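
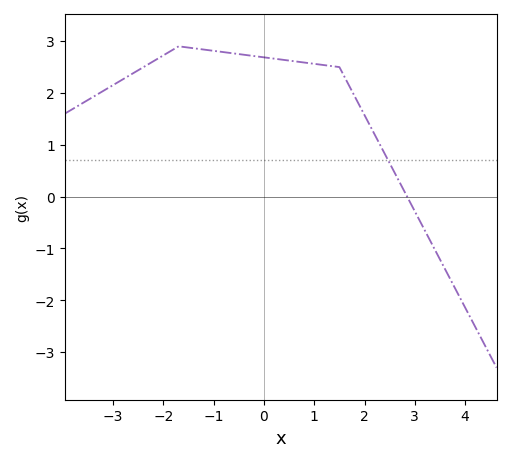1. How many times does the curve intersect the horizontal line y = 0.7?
1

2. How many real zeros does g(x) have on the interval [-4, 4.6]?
1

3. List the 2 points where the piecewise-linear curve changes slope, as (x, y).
(-1.7, 2.9); (1.5, 2.5)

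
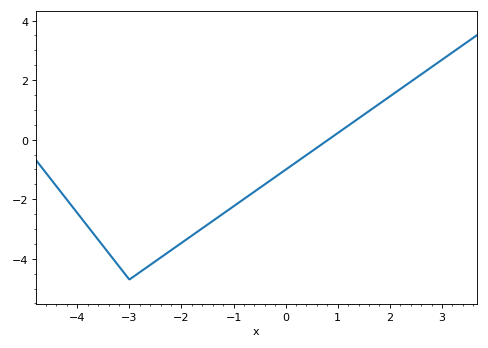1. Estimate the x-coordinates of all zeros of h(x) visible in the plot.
0.8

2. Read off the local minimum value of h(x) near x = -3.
-4.6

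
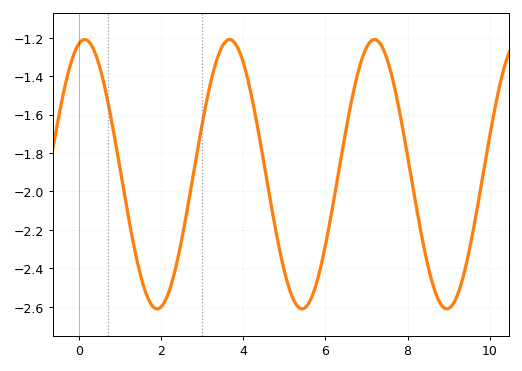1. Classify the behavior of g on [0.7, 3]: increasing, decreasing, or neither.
neither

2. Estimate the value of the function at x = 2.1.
-2.56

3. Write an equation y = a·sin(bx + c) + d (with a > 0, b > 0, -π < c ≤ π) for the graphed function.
y = 0.7sin(1.8x + 1.3) - 1.91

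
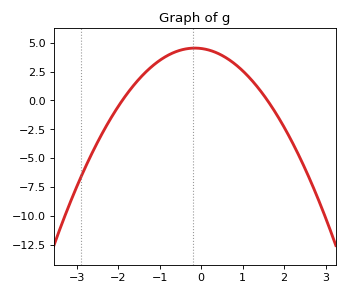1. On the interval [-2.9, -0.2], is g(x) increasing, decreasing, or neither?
increasing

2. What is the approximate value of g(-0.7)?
4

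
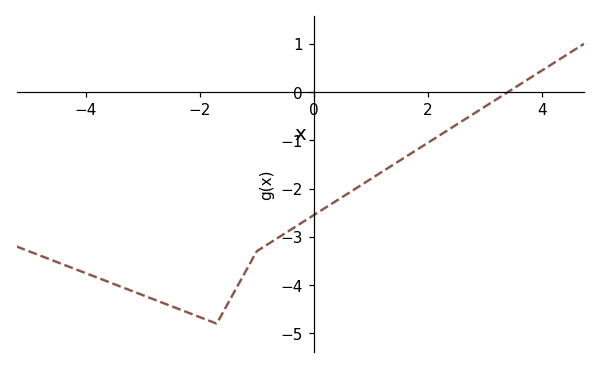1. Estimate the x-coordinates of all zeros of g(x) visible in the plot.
3.4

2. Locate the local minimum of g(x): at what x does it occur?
-1.8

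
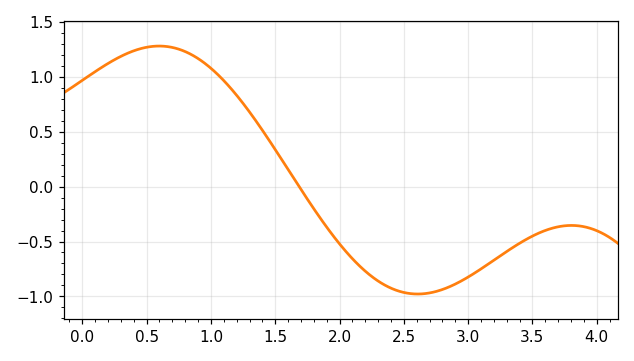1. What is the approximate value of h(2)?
-0.5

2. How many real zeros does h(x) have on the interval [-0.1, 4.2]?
1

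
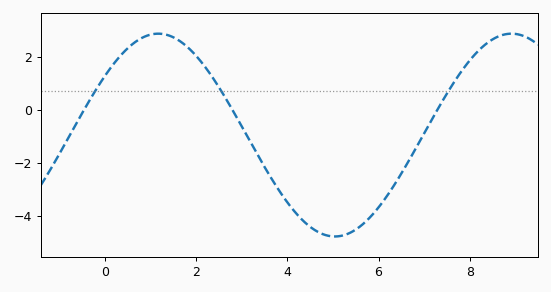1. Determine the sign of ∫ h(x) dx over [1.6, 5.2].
negative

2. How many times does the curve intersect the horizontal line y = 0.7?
3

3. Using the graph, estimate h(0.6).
2.4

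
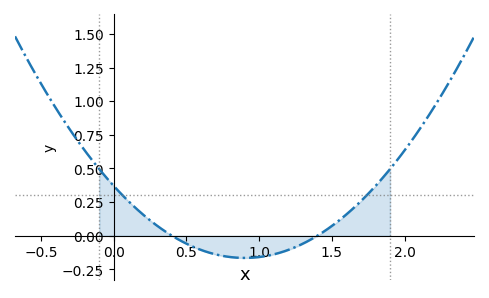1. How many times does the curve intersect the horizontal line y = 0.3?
2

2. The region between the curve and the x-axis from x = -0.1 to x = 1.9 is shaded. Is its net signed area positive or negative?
positive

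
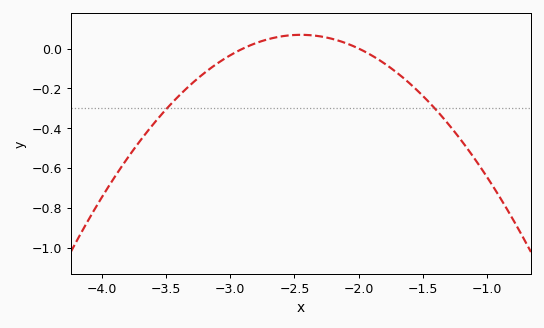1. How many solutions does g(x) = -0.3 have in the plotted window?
2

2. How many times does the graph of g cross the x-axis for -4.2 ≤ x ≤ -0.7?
2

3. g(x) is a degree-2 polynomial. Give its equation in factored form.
y = -0.34(x + 2.9)(x + 2)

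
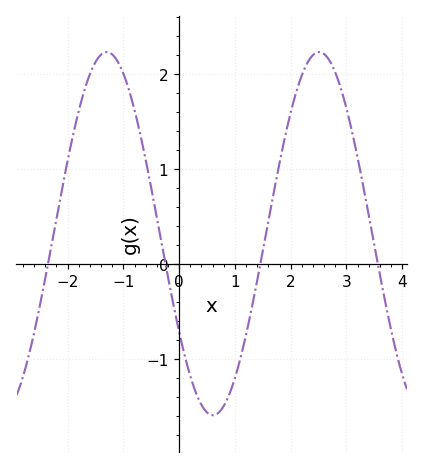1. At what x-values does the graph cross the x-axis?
-2.4, -0.2, 1.5, 3.6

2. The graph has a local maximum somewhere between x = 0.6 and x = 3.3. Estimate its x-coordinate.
2.5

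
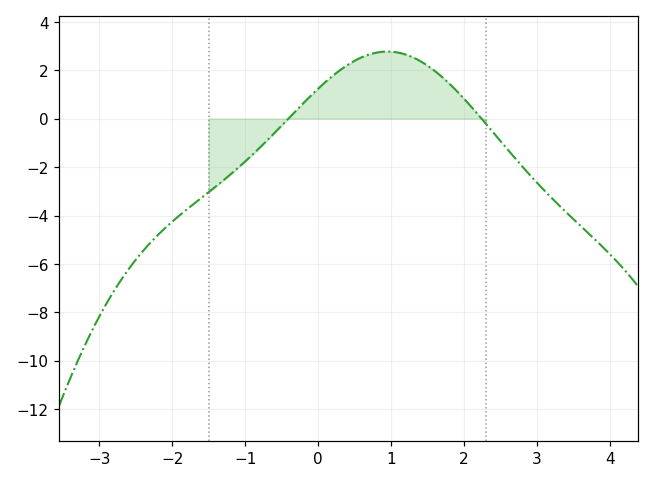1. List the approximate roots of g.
-0.41, 2.24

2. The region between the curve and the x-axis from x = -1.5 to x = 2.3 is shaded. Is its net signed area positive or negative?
positive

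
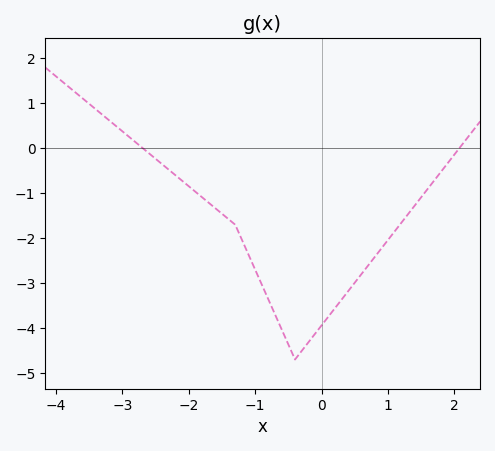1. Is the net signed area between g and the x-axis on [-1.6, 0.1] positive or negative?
negative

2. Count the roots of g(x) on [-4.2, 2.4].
2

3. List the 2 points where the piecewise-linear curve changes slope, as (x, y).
(-1.3, -1.7); (-0.4, -4.7)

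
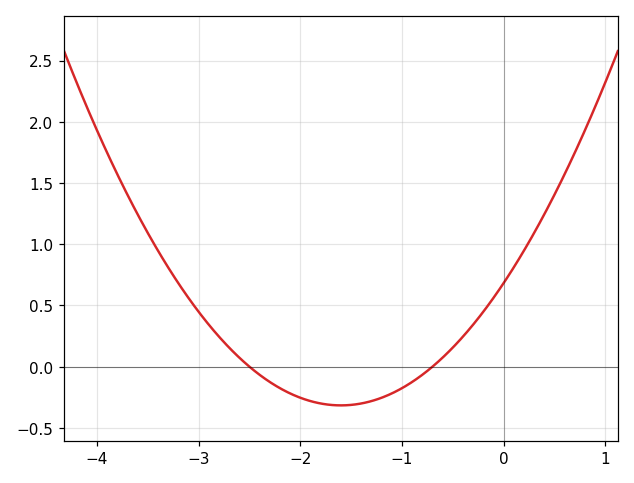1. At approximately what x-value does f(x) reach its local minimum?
-1.6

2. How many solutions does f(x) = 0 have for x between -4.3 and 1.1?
2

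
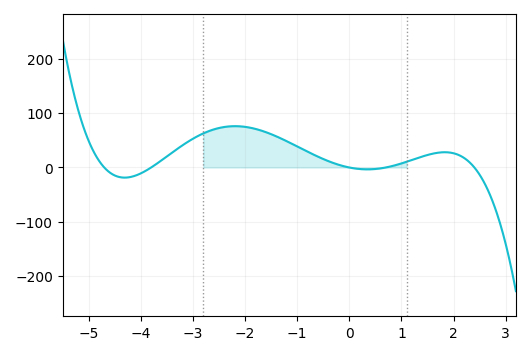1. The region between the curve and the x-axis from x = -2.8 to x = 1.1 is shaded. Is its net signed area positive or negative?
positive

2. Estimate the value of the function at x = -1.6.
65.3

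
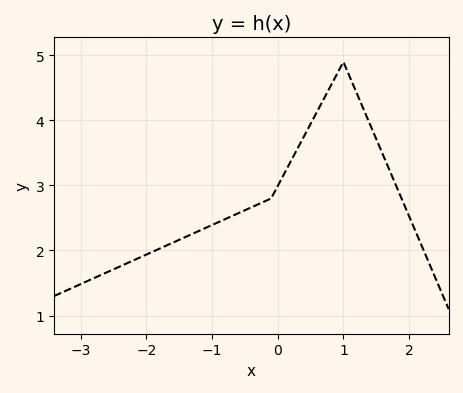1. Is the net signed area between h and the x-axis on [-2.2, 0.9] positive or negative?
positive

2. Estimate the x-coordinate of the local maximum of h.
0.998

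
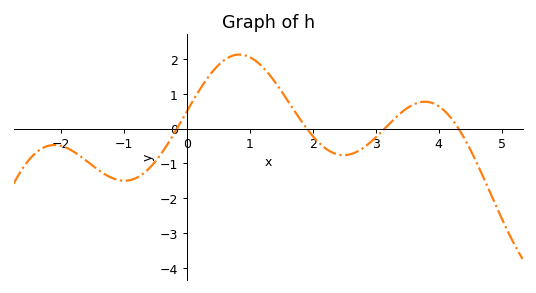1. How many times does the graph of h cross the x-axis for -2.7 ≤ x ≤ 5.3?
4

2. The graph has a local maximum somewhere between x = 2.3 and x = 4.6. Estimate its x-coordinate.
3.78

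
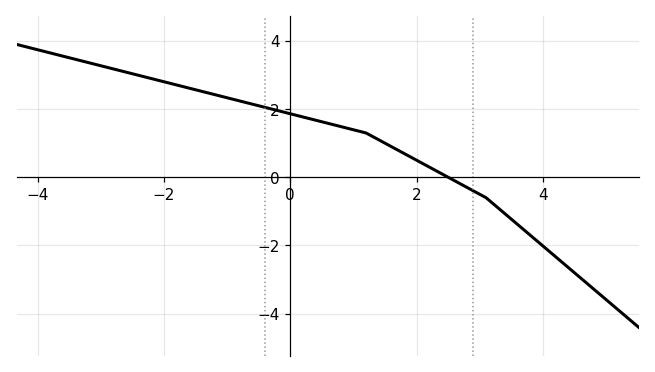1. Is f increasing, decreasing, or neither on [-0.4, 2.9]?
decreasing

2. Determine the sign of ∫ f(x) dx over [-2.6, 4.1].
positive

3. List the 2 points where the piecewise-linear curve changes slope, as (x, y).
(1.2, 1.3); (3.1, -0.6)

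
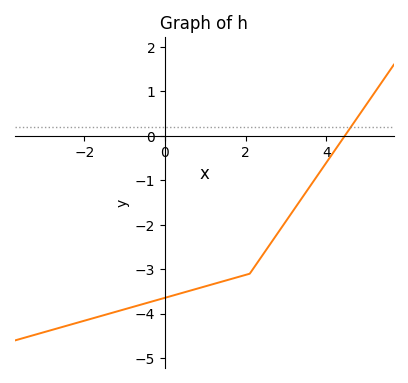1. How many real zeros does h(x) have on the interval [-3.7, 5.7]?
1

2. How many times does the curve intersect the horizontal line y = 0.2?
1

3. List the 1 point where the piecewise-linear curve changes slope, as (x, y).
(2.1, -3.1)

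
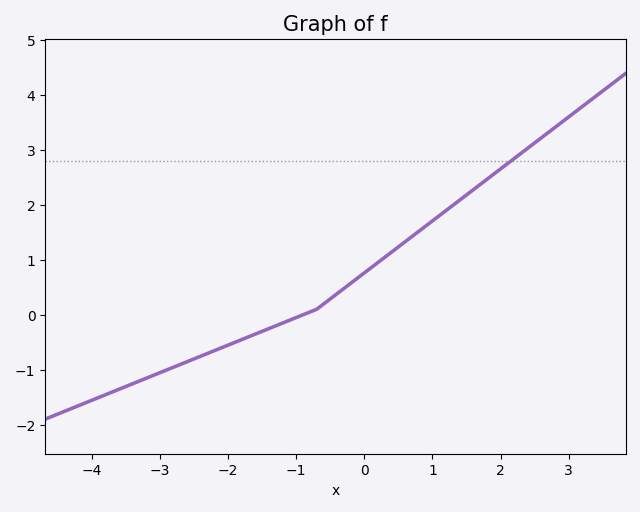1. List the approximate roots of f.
-0.8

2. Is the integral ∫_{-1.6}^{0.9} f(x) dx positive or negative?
positive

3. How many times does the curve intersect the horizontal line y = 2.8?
1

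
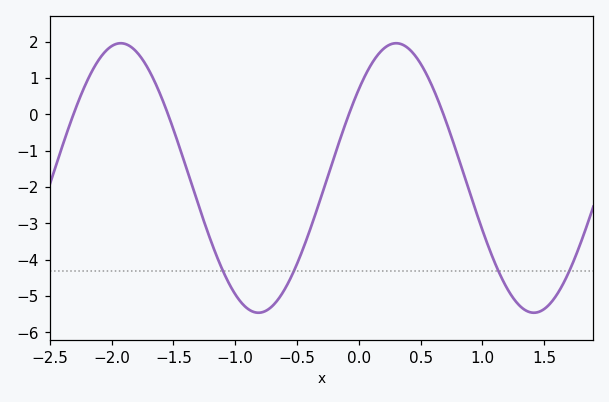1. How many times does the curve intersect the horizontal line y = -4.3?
4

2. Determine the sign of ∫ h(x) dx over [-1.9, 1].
negative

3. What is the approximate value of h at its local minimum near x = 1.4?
-5.46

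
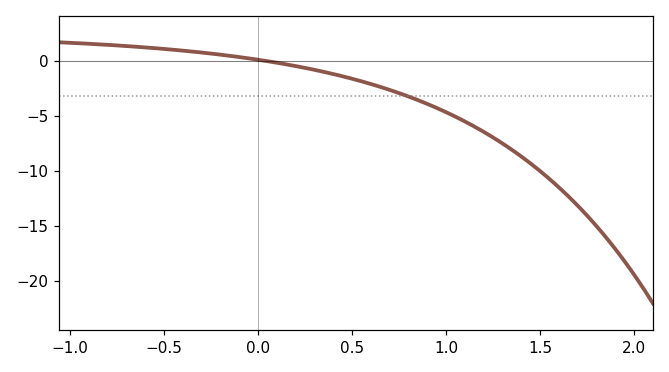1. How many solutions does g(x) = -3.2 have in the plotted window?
1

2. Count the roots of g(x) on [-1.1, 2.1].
1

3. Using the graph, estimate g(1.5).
-10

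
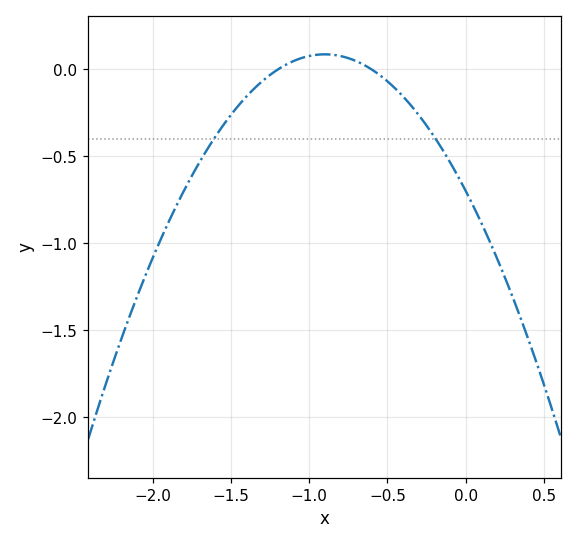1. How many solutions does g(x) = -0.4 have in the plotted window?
2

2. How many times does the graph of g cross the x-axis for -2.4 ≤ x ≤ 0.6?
2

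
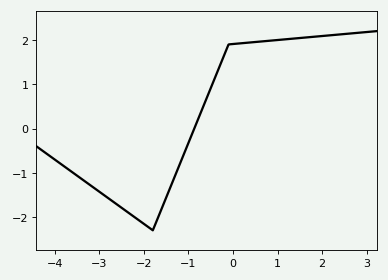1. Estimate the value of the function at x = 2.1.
2.1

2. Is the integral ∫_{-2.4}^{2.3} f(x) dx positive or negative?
positive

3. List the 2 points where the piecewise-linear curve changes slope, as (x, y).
(-1.8, -2.3); (-0.1, 1.9)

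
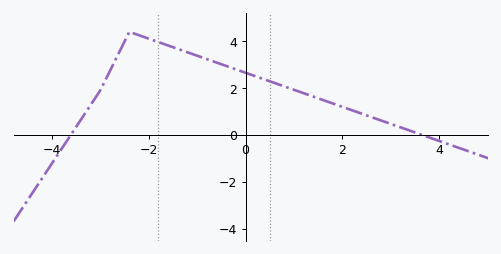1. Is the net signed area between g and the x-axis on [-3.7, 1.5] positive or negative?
positive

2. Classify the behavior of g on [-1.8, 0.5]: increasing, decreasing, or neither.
decreasing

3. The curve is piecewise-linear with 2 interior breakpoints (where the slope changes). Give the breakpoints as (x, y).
(-3, 1.9); (-2.4, 4.4)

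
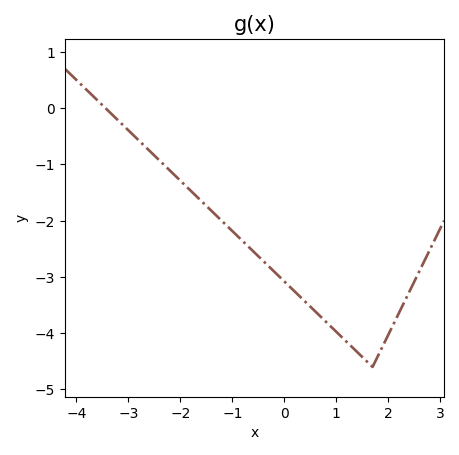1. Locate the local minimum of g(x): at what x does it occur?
1.7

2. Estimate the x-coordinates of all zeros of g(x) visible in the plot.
-3.4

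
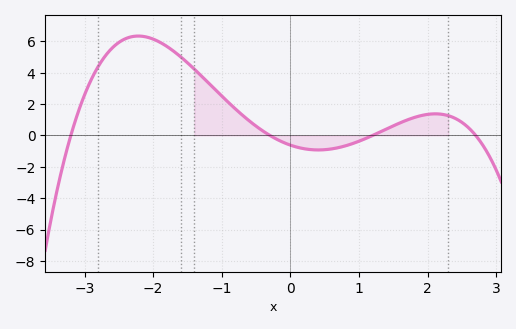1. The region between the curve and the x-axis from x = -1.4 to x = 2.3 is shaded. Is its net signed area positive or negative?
positive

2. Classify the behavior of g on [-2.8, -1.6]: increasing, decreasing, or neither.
neither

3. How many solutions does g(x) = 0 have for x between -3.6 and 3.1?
4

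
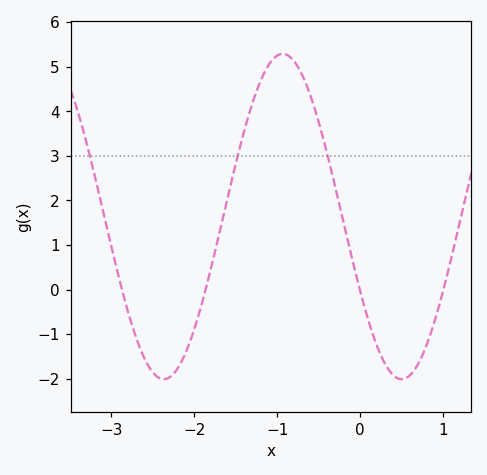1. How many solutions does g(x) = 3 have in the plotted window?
3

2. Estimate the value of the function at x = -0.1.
0.7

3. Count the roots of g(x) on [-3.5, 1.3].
4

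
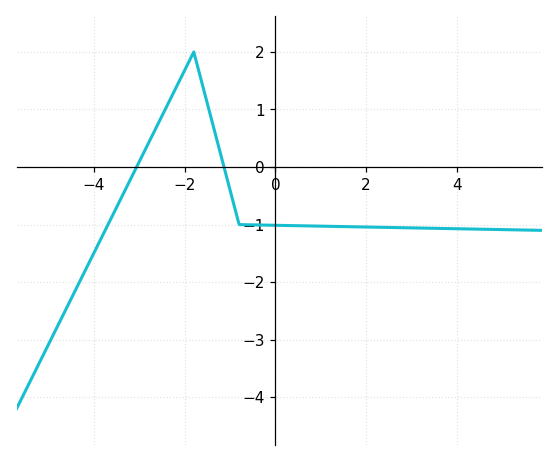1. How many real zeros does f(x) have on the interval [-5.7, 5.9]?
2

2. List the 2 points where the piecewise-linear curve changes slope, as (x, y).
(-1.8, 2); (-0.8, -1)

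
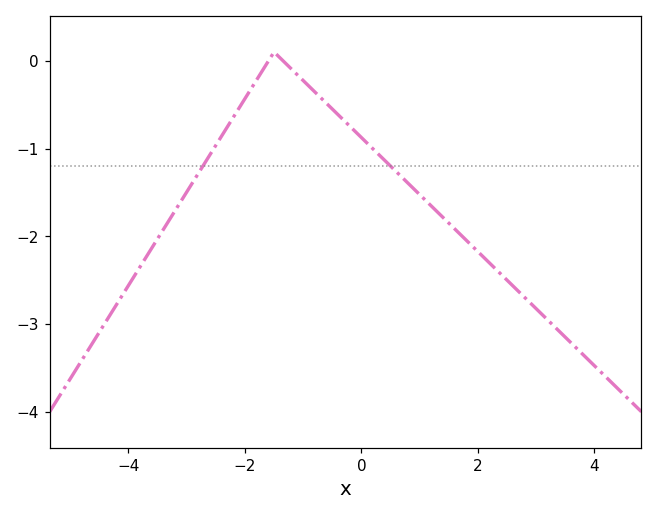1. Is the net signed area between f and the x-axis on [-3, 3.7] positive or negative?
negative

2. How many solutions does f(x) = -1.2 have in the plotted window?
2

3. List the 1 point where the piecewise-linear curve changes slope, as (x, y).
(-1.5, 0.1)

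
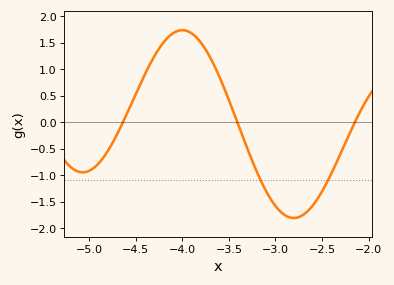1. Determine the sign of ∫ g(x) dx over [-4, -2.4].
negative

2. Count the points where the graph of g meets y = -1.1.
2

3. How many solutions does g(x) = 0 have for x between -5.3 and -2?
3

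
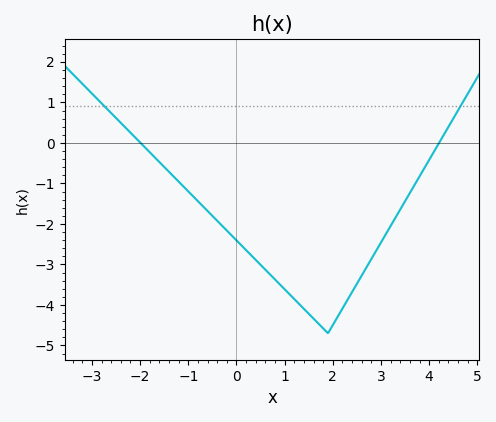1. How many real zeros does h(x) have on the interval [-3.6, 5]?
2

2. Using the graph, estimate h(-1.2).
-1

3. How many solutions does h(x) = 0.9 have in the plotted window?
2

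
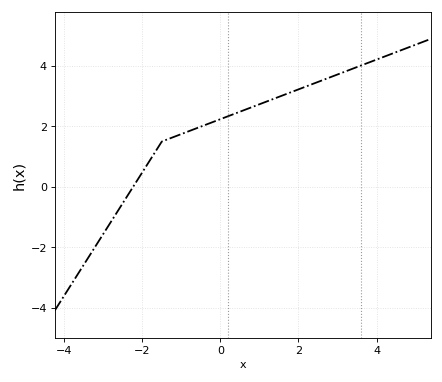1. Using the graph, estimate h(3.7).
4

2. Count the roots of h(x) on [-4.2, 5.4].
1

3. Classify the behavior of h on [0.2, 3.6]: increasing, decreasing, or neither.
increasing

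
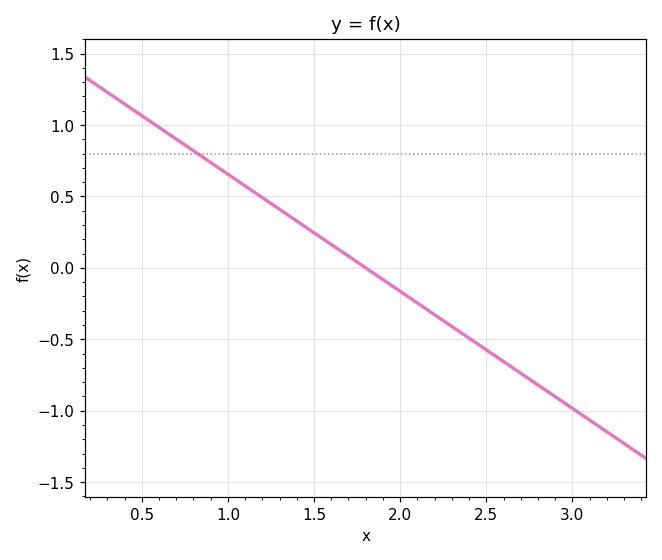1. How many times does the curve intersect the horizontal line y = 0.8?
1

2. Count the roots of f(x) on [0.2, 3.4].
1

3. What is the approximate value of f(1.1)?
0.574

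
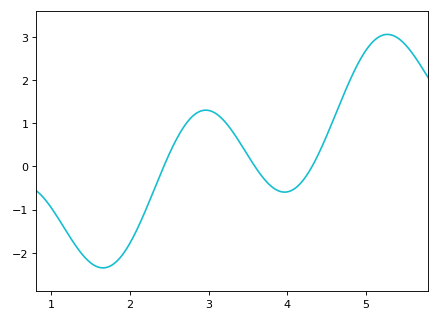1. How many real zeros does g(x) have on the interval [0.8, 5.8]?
3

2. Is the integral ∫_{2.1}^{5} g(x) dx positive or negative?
positive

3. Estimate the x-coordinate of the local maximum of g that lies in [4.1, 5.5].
5.27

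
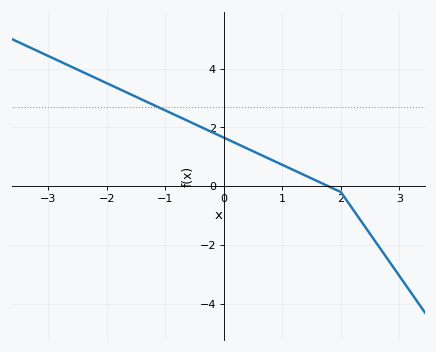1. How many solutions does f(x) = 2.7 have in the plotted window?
1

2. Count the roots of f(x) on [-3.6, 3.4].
1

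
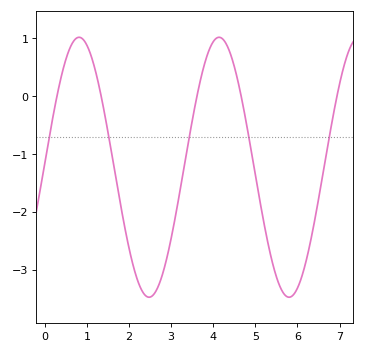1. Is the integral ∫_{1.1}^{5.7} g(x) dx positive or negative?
negative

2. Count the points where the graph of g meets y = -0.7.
5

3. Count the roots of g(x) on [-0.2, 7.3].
5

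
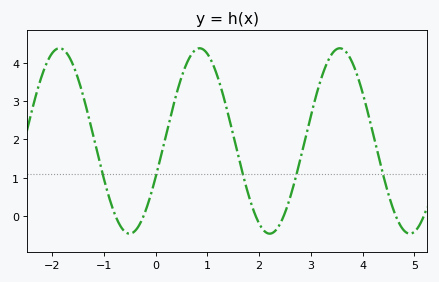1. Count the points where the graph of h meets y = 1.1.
5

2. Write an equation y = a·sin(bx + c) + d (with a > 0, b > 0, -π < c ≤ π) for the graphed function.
y = 2.42sin(2.3x - 0.4) + 1.96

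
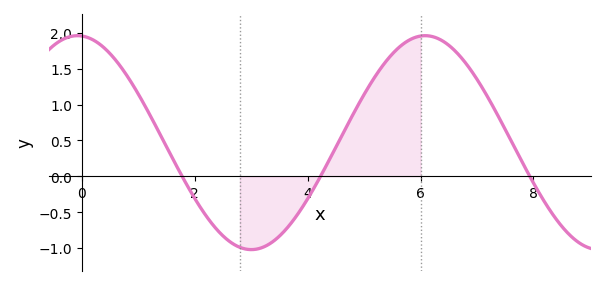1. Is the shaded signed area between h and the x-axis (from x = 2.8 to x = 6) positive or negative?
positive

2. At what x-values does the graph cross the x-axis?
1.78, 4.23, 7.94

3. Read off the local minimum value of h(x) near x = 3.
-1.02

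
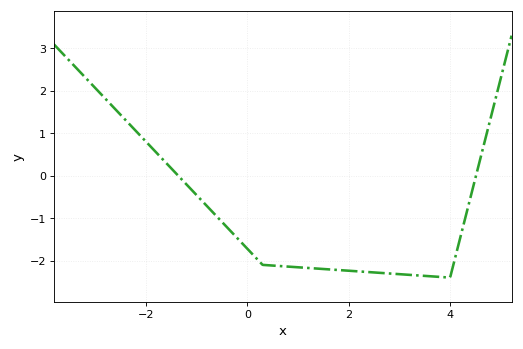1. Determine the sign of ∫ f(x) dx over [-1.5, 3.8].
negative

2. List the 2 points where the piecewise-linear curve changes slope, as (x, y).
(0.3, -2.1); (4, -2.4)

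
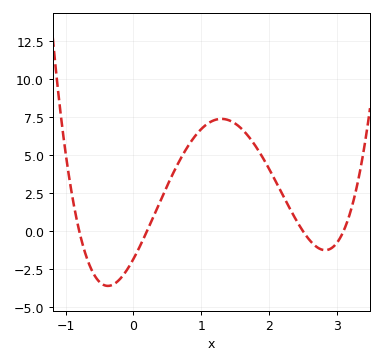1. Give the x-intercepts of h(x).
-0.8, 0.2, 2.5, 3.1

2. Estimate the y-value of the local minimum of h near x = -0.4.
-3.6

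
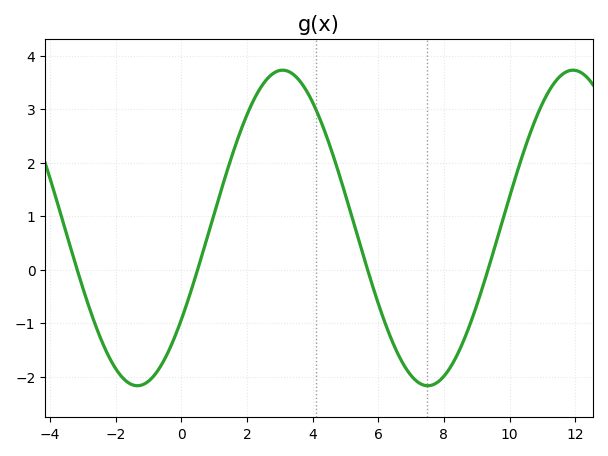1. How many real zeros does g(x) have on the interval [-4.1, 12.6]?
4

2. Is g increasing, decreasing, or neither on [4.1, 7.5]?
decreasing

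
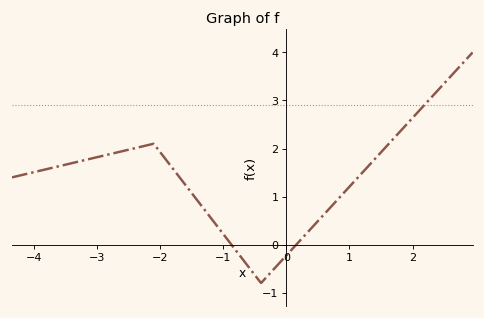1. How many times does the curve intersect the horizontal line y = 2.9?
1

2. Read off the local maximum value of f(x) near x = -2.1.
2.1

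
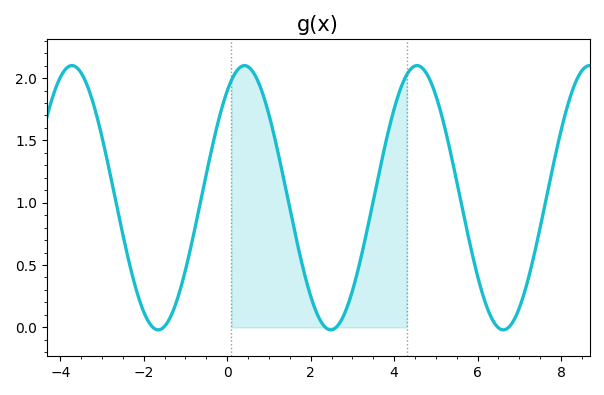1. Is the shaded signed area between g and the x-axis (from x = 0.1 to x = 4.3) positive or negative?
positive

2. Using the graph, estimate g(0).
1.9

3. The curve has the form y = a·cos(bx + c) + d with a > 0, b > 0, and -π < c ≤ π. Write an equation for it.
y = 1.06cos(1.52x - 0.63) + 1.04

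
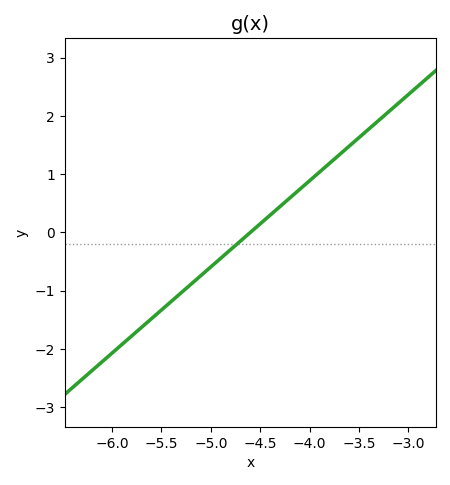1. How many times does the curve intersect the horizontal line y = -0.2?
1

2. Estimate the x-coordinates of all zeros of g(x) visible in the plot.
-4.6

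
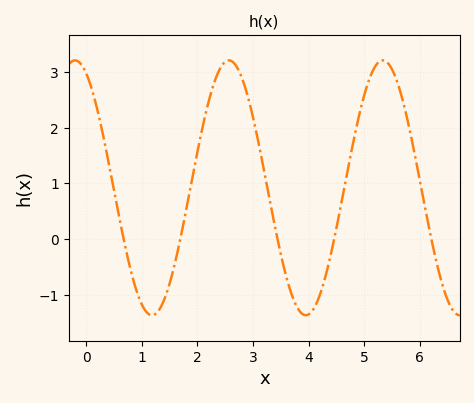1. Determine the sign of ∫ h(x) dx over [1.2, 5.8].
positive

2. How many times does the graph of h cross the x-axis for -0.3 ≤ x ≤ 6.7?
5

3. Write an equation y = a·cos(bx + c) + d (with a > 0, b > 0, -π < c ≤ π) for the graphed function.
y = 2.29cos(2.3x + 0.46) + 0.92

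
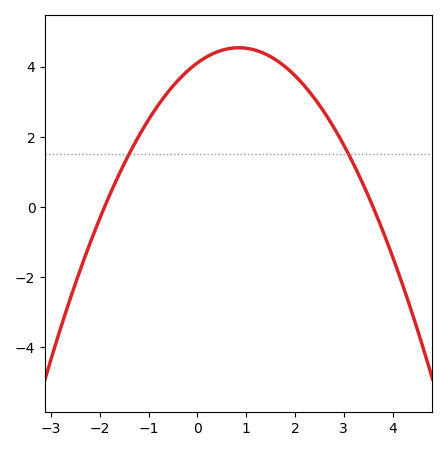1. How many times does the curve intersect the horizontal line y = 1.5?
2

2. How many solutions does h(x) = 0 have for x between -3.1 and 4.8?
2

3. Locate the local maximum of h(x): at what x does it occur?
0.8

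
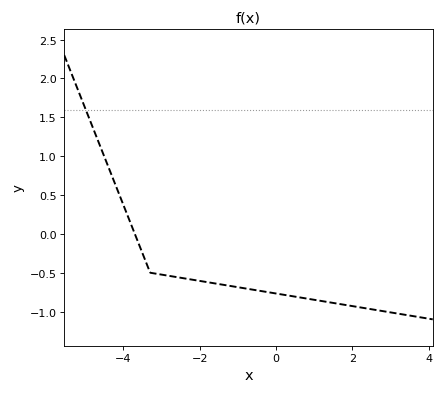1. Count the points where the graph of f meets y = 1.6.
1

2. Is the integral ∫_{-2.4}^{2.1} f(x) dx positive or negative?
negative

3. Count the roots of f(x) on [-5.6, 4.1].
1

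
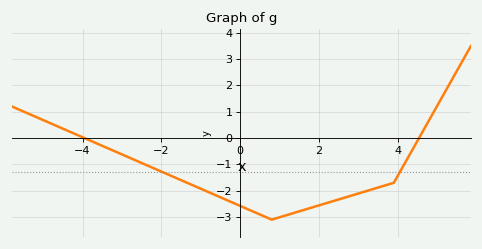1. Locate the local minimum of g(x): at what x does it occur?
0.802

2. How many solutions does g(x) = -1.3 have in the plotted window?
2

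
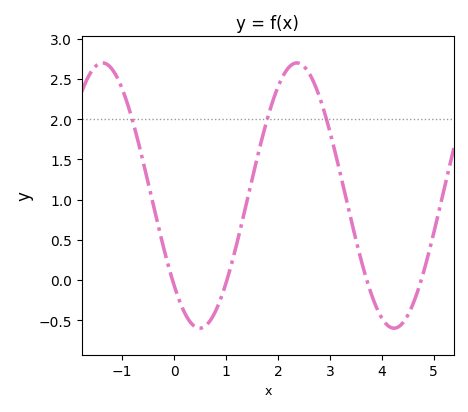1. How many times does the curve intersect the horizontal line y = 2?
3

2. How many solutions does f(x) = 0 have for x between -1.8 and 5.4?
4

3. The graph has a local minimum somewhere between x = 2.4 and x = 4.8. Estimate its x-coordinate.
4.2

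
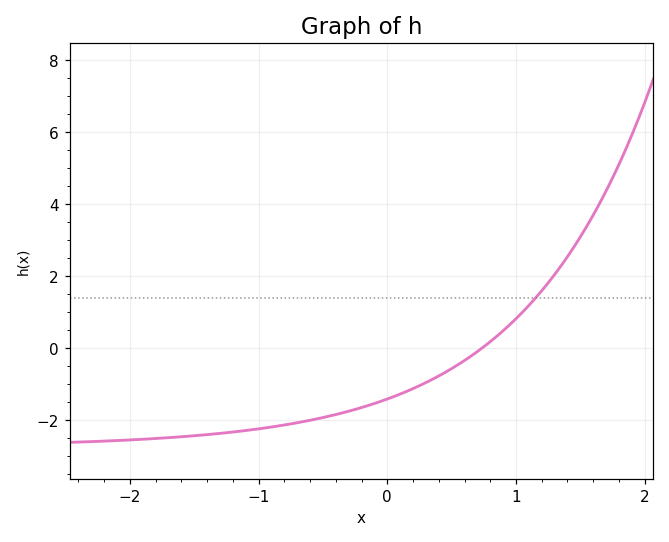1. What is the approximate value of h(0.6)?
-0.4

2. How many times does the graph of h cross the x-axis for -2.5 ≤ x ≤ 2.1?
1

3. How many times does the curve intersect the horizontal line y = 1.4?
1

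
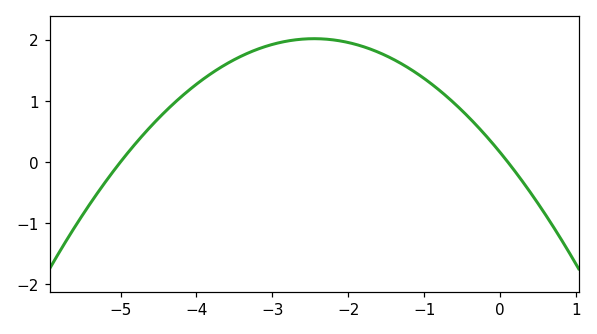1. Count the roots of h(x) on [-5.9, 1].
2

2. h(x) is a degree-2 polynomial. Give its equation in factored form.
y = -0.31(x + 5)(x - 0.1)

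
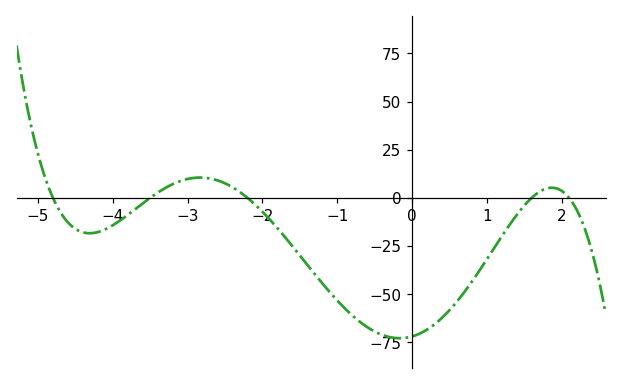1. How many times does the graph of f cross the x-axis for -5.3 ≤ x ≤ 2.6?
5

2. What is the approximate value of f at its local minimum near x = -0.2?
-72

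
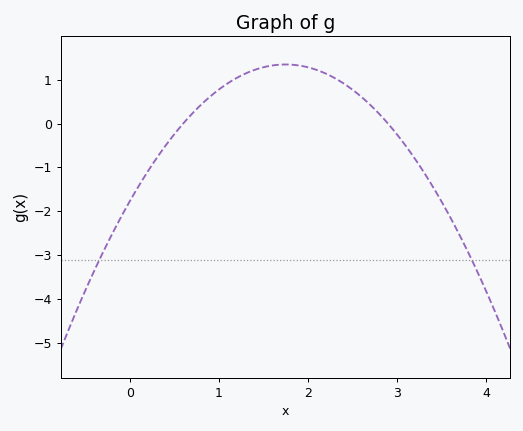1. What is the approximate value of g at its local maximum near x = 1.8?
1.35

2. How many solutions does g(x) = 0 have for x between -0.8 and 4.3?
2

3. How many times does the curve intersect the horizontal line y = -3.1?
2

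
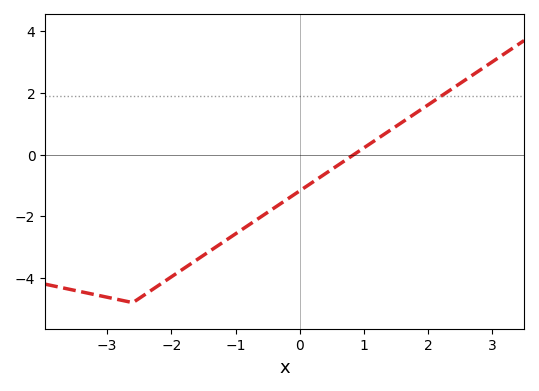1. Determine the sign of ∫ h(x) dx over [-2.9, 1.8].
negative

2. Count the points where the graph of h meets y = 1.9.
1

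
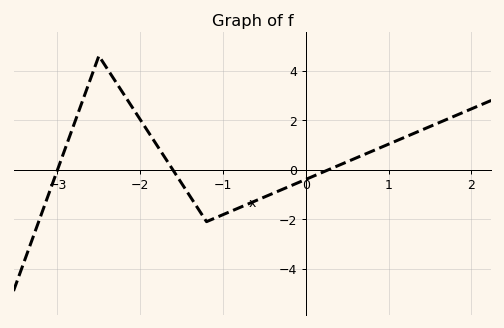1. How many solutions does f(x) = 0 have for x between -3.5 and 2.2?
3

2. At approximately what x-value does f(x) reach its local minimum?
-1.2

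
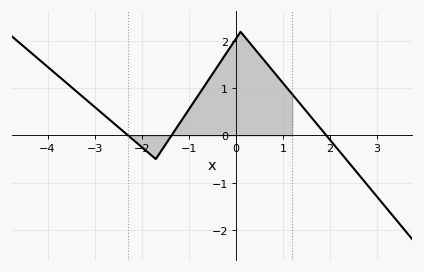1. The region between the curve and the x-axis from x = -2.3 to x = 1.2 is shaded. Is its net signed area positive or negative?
positive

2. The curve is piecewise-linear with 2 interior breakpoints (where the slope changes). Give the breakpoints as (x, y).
(-1.7, -0.5); (0.1, 2.2)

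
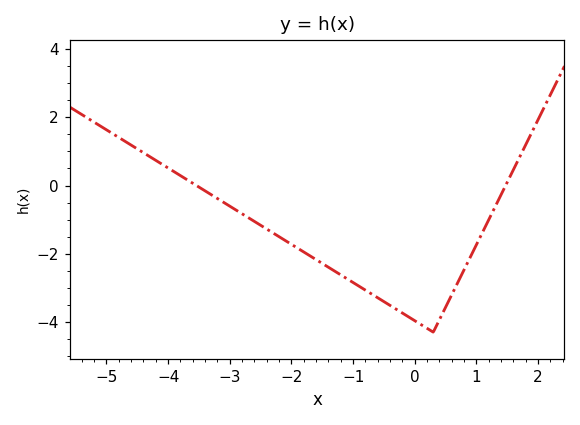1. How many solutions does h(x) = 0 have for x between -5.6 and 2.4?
2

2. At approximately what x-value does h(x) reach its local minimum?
0.297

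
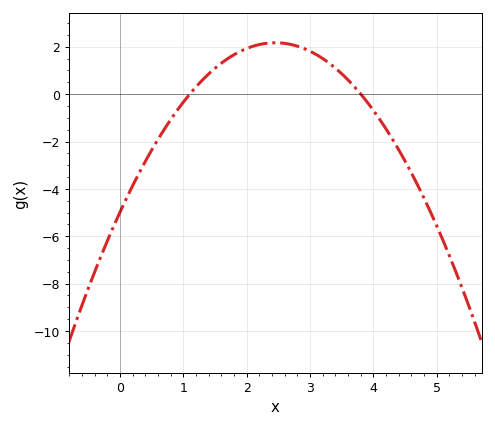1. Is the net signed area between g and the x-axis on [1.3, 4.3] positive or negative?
positive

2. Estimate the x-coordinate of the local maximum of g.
2.4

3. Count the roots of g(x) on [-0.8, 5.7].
2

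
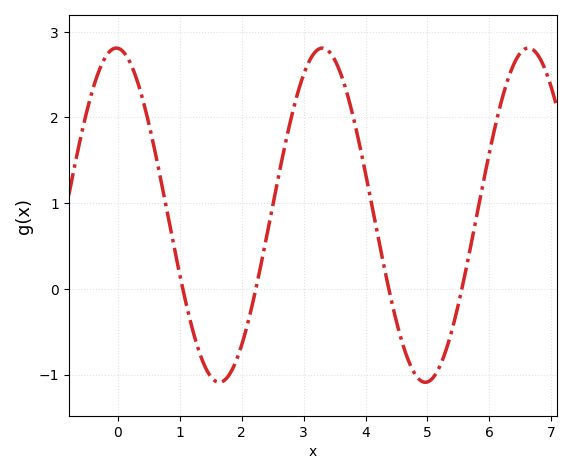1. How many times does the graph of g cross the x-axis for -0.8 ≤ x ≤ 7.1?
4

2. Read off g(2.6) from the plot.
1.3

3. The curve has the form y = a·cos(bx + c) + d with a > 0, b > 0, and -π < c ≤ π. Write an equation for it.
y = 1.95cos(1.9x + 0.04) + 0.86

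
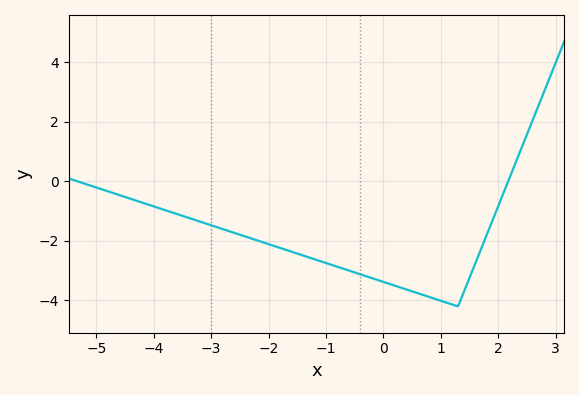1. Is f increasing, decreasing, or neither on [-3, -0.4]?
decreasing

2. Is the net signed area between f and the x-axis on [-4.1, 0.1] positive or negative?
negative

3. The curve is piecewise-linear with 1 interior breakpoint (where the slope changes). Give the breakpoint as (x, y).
(1.3, -4.2)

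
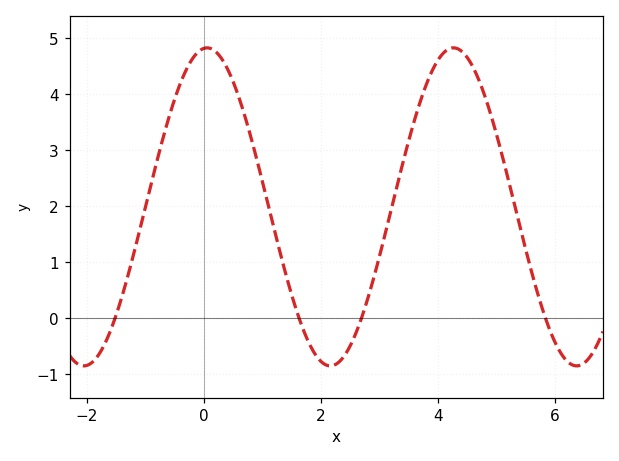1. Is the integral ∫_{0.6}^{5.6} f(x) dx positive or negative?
positive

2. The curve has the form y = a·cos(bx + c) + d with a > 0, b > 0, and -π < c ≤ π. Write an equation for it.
y = 2.84cos(1.5x - 0.08) + 1.99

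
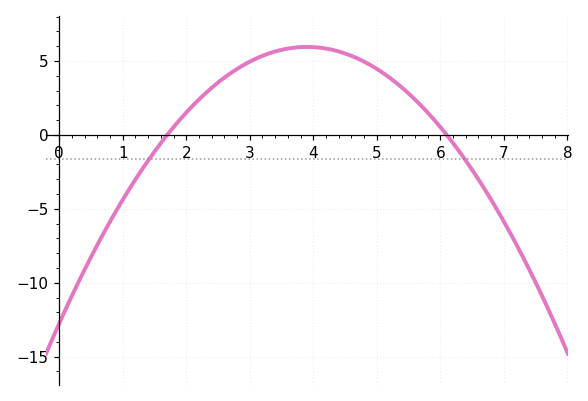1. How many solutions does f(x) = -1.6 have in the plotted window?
2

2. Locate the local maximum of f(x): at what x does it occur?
3.9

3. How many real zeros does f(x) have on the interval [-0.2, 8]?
2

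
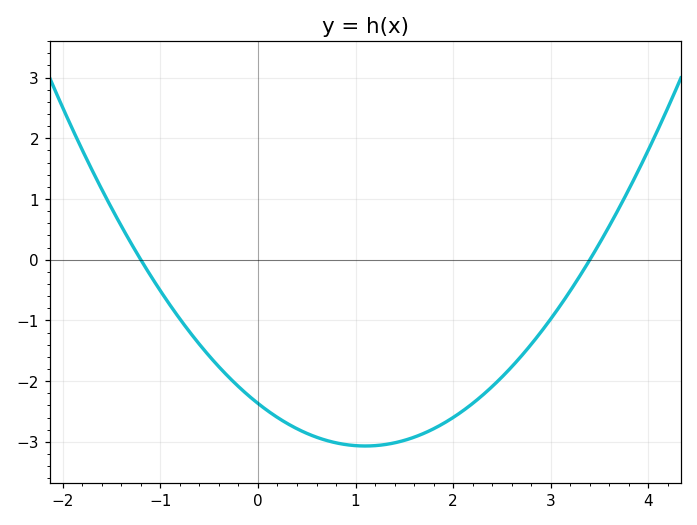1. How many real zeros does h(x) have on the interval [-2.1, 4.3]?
2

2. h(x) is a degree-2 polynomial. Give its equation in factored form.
y = 0.58(x + 1.2)(x - 3.4)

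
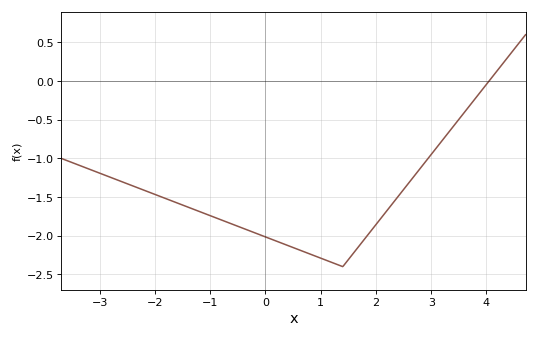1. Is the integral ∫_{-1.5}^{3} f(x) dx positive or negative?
negative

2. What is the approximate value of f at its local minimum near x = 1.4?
-2.4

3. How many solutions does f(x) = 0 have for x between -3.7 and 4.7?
1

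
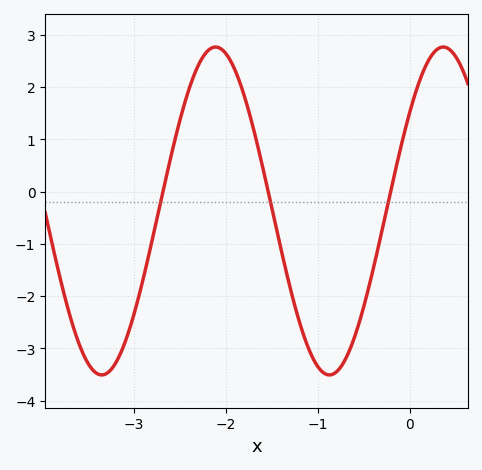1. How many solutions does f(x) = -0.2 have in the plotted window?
3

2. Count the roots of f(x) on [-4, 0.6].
3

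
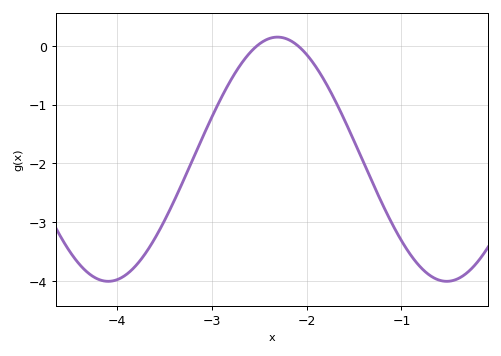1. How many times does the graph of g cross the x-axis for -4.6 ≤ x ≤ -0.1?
2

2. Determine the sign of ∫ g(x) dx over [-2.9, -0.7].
negative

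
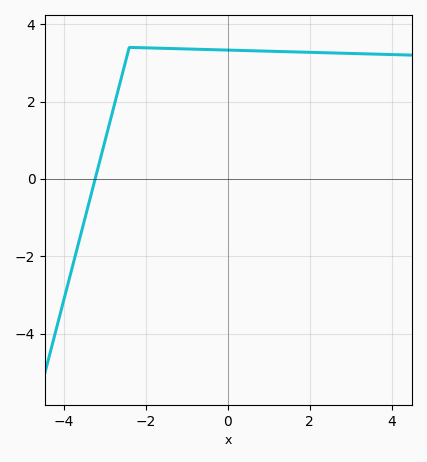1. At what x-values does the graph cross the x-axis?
-3.23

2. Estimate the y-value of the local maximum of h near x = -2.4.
3.4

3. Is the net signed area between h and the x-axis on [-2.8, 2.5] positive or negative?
positive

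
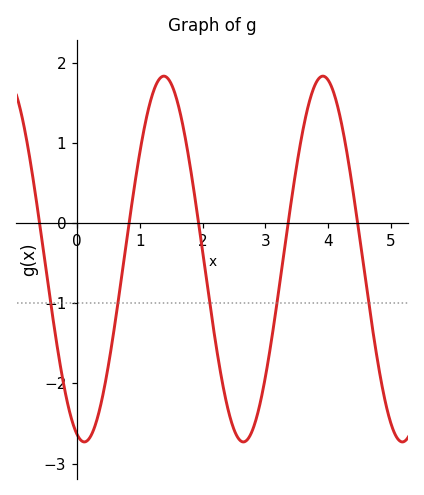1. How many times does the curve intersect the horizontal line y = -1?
5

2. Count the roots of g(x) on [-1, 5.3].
5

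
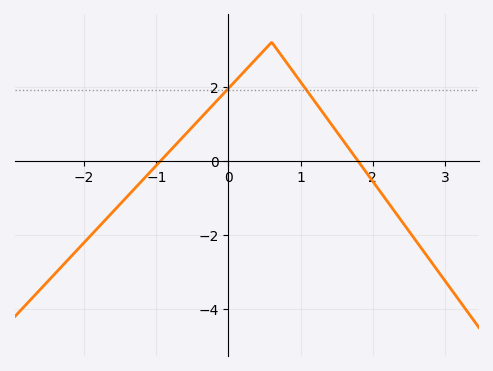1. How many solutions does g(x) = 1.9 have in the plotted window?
2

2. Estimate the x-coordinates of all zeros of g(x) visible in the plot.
-0.9, 1.8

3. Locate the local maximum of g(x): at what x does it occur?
0.6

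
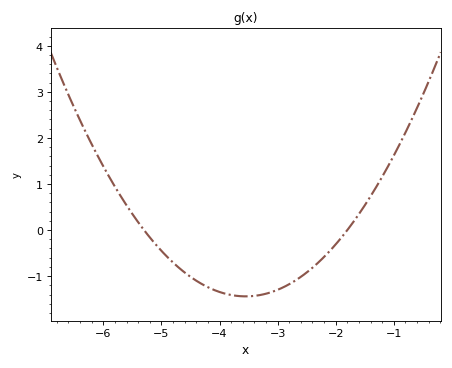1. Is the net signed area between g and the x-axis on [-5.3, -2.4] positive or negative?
negative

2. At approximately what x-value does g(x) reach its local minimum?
-3.55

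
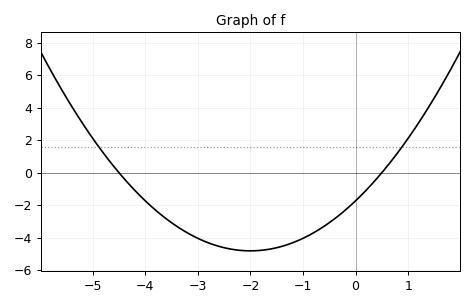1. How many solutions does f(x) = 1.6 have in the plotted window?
2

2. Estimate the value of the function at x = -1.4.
-4.54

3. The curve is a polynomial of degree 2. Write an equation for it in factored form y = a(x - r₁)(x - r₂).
y = 0.77(x + 4.5)(x - 0.5)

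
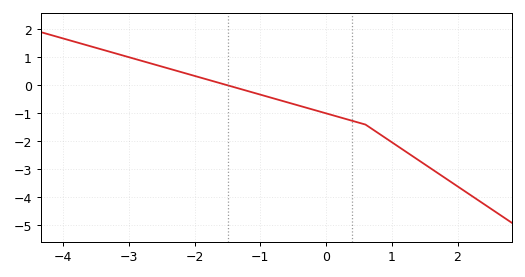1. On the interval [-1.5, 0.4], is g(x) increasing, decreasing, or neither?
decreasing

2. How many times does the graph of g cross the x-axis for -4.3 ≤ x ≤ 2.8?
1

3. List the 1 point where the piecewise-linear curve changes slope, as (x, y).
(0.6, -1.4)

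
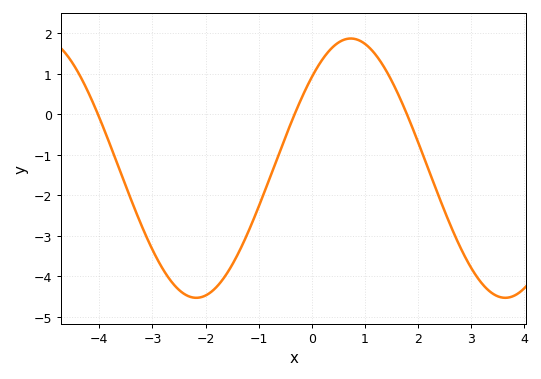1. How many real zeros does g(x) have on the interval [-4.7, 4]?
3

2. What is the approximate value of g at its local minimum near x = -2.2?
-4.5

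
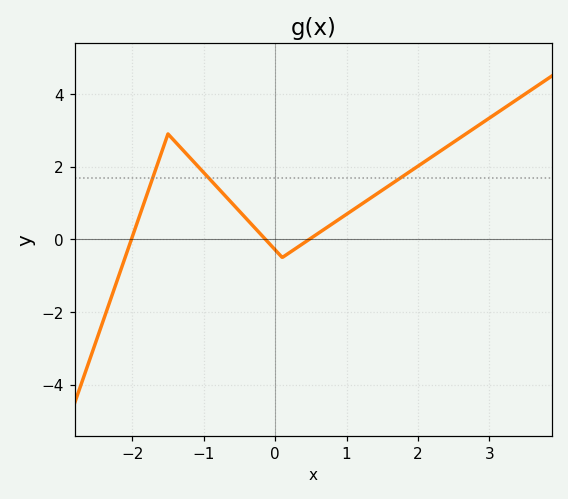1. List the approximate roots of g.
-2.01, -0.135, 0.478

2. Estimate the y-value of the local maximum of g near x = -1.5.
2.9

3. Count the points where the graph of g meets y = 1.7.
3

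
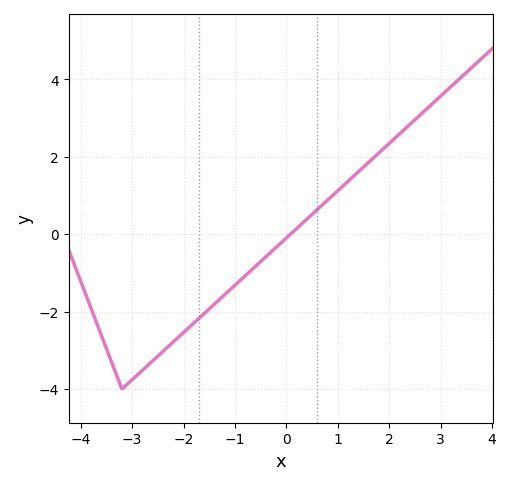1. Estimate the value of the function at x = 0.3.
0.272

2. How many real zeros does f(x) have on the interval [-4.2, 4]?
1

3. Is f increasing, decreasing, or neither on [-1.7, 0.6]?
increasing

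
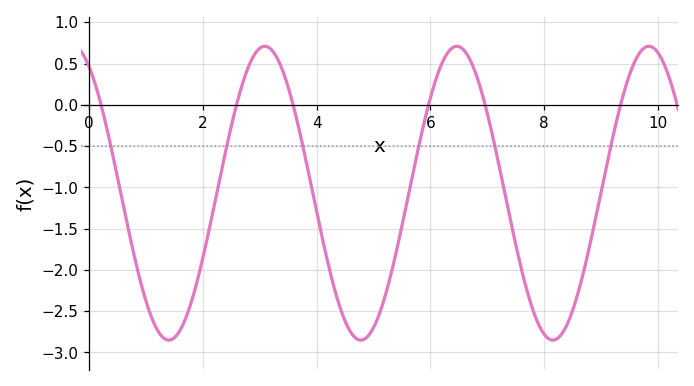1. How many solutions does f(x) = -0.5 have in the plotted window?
6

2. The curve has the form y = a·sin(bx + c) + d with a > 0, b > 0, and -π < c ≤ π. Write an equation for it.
y = 1.78sin(1.86x + 2.11) - 1.07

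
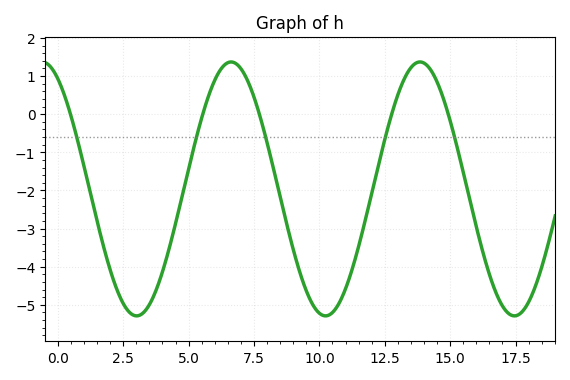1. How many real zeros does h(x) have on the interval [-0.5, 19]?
5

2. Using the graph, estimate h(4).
-4.13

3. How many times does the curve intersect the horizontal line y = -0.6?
5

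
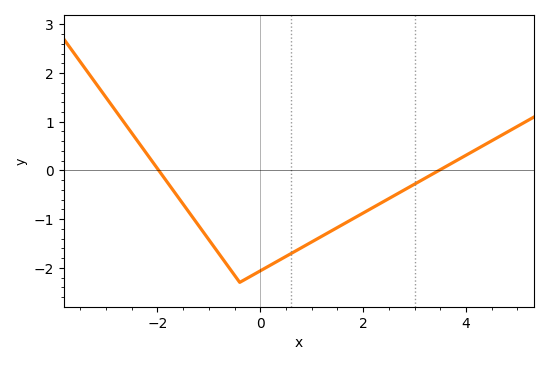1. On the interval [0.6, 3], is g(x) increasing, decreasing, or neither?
increasing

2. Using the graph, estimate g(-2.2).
0.3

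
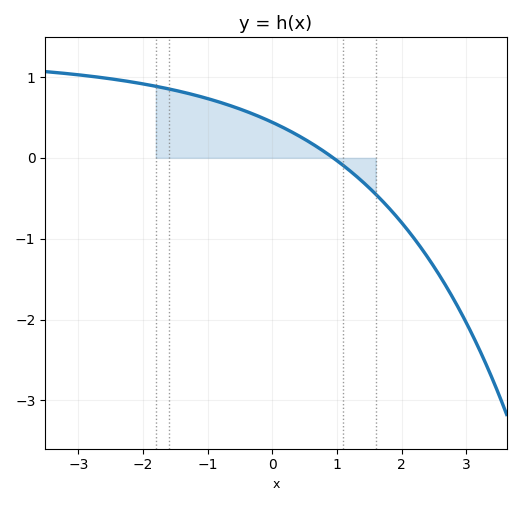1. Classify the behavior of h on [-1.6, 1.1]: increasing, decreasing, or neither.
decreasing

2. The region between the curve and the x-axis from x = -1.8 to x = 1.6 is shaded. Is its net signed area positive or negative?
positive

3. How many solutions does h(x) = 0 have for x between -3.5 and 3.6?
1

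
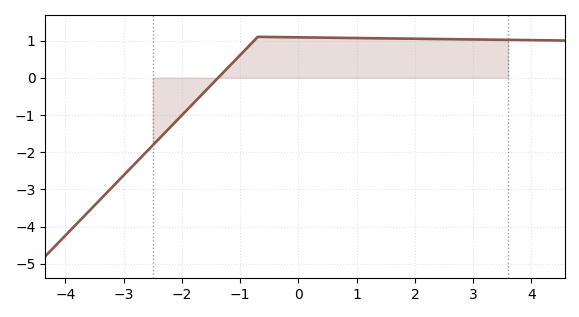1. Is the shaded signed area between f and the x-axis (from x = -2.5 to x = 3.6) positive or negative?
positive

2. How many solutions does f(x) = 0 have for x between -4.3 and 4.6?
1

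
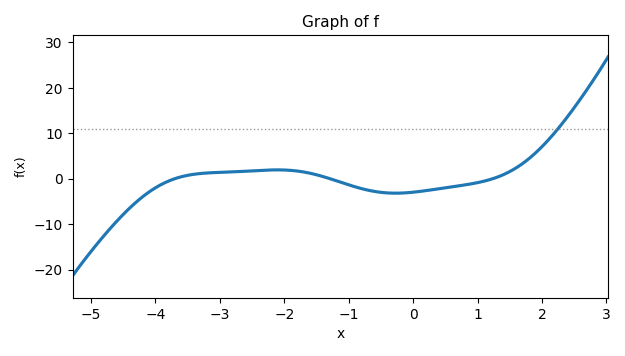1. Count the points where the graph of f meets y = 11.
1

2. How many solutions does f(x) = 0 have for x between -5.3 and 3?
3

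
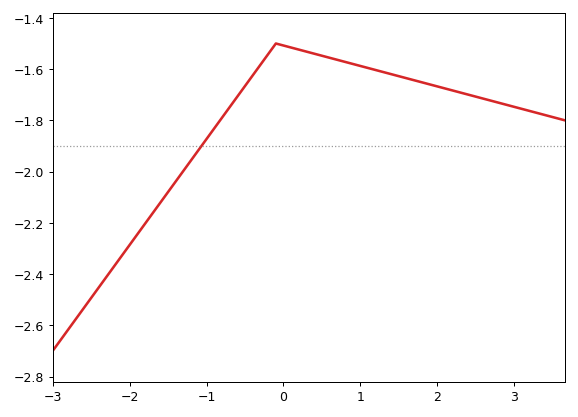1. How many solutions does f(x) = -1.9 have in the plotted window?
1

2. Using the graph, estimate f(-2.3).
-2.4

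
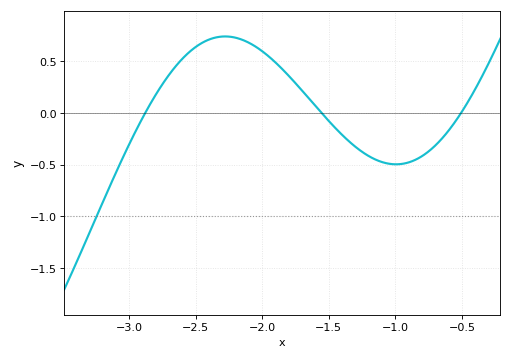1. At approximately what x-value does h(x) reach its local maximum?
-2.28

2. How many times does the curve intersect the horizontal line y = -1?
1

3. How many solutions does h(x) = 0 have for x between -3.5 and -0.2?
3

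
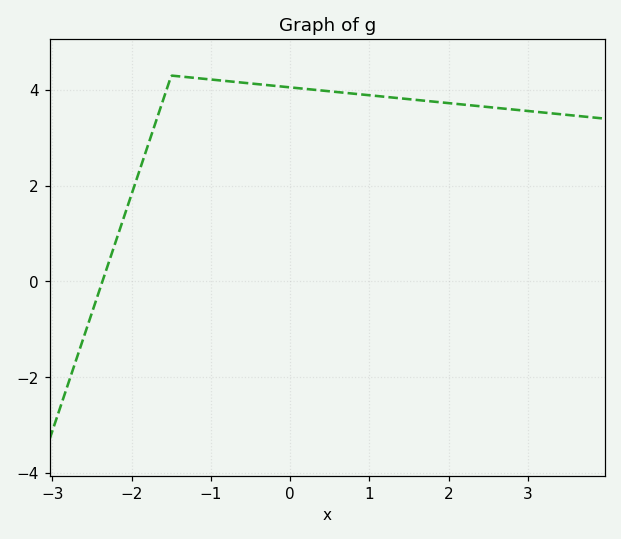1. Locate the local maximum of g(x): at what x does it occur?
-1.5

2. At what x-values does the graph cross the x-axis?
-2.37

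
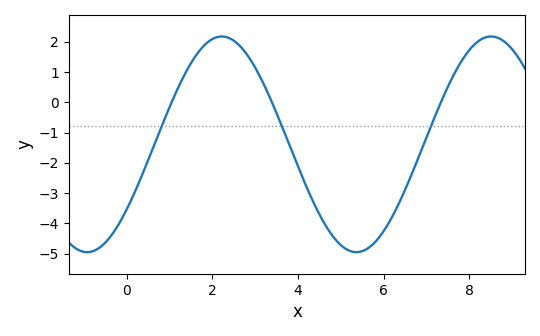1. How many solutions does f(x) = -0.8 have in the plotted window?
3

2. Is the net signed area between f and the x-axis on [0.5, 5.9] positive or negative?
negative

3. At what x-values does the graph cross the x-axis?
1, 3.4, 7.4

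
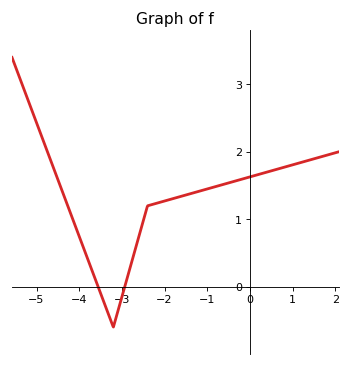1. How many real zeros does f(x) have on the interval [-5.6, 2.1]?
2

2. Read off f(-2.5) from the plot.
1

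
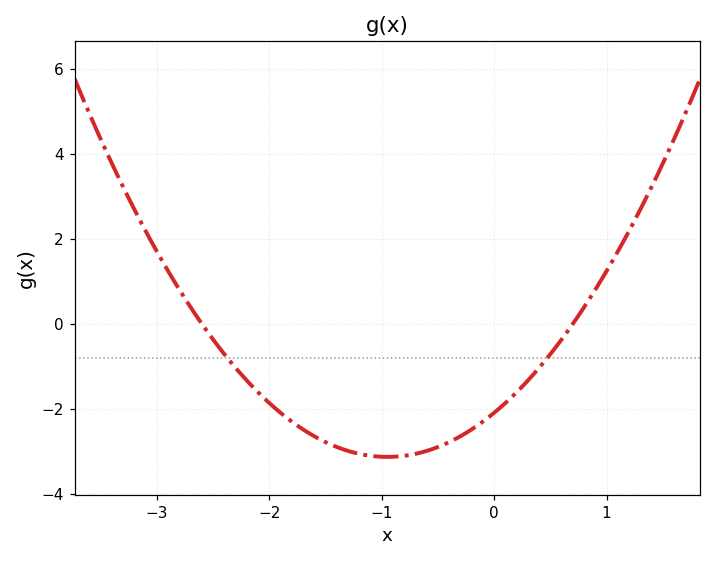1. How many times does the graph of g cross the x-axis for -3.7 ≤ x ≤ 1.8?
2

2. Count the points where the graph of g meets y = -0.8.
2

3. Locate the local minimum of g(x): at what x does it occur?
-0.95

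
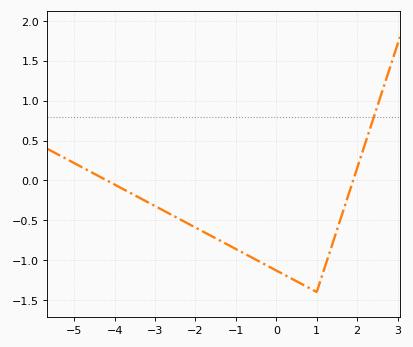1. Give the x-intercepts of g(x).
-4.2, 1.9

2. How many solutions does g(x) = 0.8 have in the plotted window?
1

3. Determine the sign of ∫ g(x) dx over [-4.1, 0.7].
negative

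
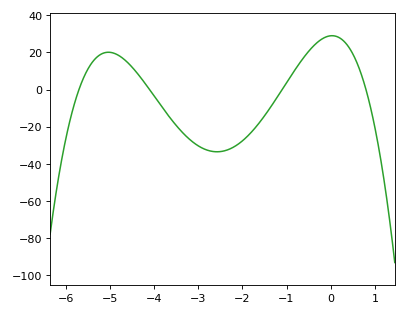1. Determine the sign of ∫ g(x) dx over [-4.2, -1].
negative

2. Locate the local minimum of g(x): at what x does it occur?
-2.57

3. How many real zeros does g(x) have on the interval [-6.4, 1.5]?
4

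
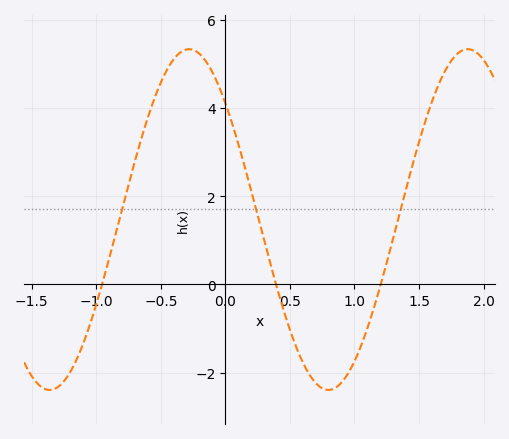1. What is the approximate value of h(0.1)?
3.18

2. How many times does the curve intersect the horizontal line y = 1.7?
3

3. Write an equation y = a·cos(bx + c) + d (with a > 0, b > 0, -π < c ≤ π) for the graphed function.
y = 3.86cos(2.91x + 0.82) + 1.47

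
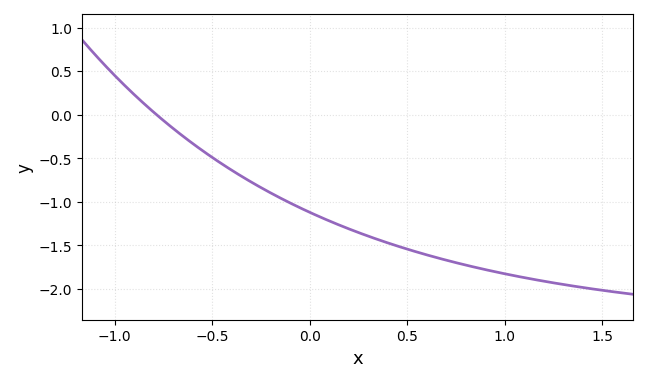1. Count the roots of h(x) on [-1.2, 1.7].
1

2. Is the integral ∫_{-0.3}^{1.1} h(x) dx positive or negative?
negative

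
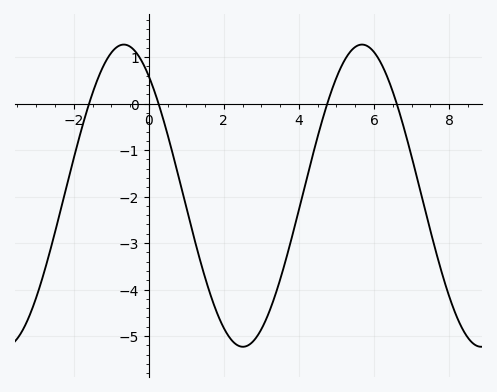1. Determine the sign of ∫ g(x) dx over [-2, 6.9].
negative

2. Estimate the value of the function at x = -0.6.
1.3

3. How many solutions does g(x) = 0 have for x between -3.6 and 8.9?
4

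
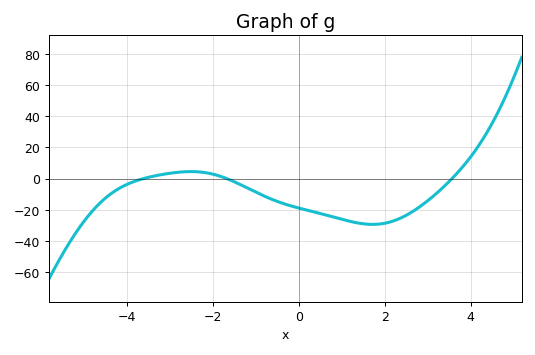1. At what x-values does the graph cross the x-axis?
-3.6, -1.6, 3.6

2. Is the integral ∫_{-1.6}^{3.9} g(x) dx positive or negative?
negative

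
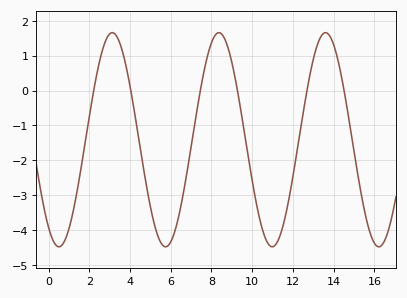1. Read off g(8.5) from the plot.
1.62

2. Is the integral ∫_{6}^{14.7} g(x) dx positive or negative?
negative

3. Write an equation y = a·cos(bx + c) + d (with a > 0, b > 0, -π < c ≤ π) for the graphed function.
y = 3.07cos(1.2x + 2.53) - 1.41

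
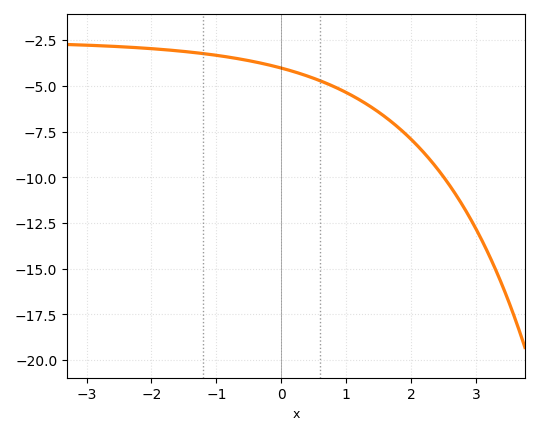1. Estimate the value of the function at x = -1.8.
-3.02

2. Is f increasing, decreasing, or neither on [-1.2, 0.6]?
decreasing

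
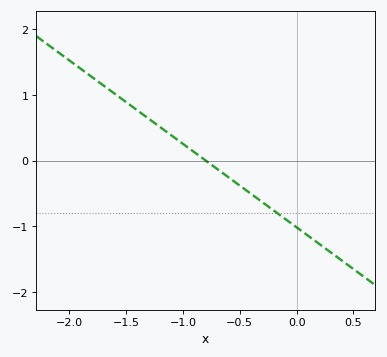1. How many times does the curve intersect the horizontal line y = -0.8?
1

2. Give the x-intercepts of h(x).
-0.8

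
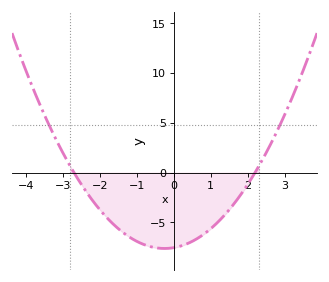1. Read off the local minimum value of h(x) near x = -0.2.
-7.5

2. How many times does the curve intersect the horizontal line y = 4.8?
2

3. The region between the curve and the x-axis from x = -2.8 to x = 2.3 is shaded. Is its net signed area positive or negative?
negative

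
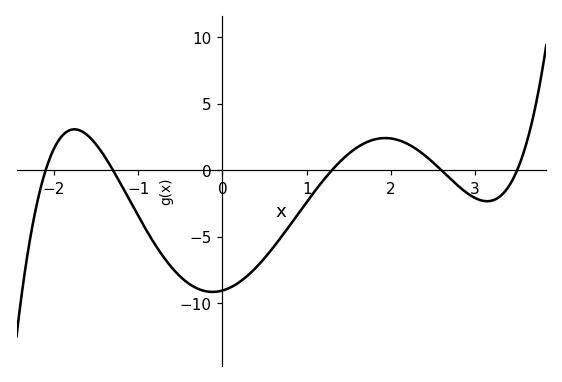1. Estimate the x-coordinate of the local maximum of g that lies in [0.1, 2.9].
1.9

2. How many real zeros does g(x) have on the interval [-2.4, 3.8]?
5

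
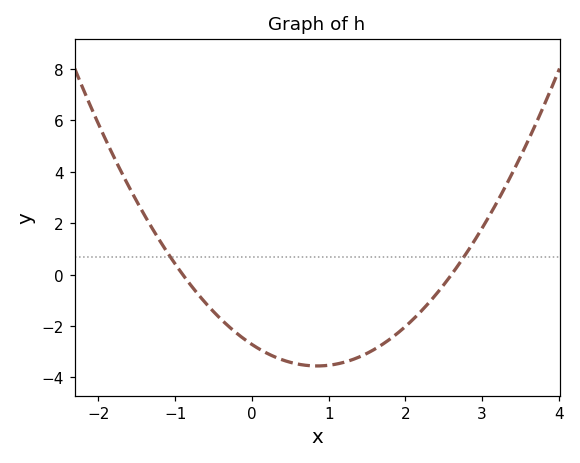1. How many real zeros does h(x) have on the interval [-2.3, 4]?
2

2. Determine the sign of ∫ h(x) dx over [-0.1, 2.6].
negative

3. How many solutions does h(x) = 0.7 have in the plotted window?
2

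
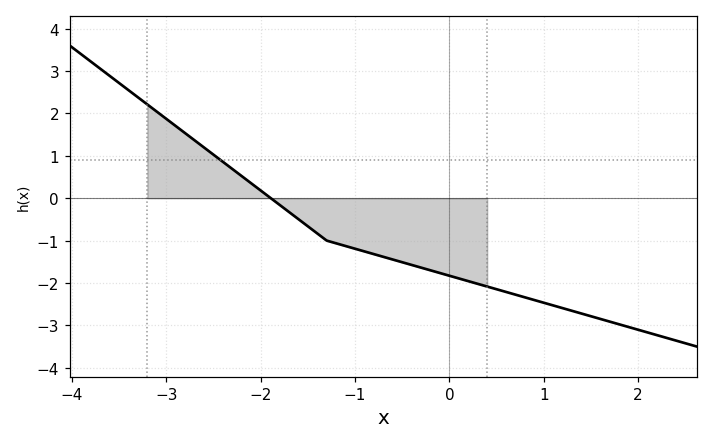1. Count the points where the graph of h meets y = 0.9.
1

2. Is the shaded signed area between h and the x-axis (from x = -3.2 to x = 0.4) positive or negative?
negative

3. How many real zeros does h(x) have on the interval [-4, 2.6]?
1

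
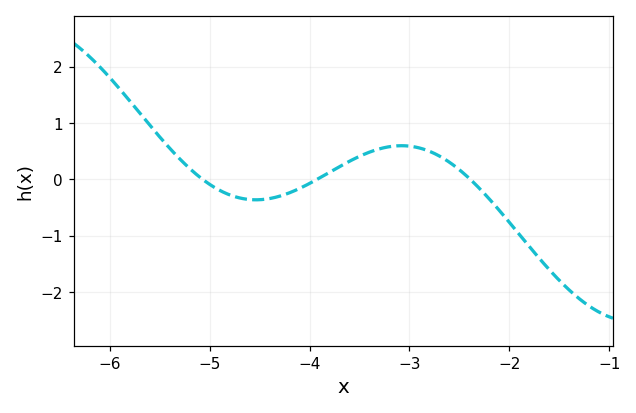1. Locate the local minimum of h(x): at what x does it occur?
-4.5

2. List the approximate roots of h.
-5.1, -3.9, -2.4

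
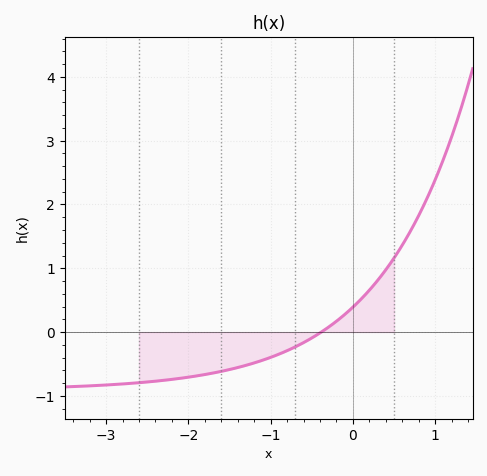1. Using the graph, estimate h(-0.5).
-0.1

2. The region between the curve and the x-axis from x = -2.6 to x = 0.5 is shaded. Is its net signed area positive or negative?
negative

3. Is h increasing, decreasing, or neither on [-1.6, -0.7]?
increasing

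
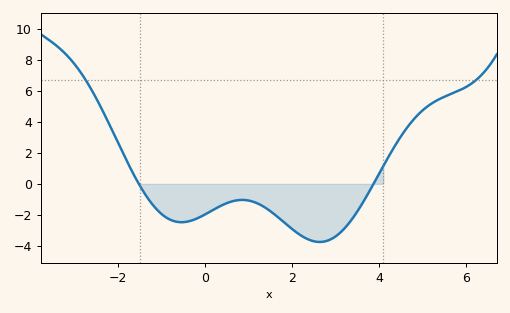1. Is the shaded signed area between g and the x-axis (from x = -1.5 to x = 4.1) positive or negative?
negative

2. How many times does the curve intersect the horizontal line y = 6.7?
2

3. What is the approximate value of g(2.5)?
-3.8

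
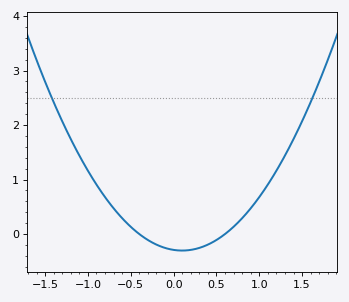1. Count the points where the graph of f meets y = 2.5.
2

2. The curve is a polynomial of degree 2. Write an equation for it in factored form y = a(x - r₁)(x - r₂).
y = 1.21(x + 0.4)(x - 0.6)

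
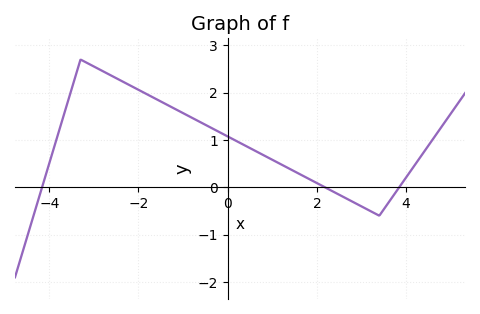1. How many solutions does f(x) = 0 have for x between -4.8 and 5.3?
3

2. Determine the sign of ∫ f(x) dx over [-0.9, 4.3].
positive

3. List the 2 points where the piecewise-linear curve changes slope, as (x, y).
(-3.3, 2.7); (3.4, -0.6)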